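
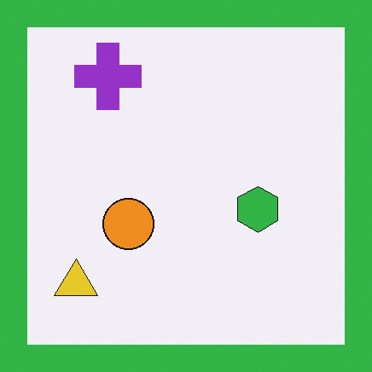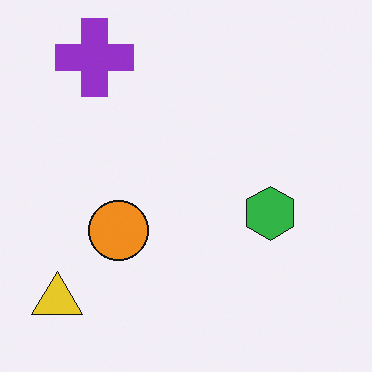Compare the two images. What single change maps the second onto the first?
The transformation is: framed with a green border.

A solid green frame runs around the edge of the first image, with the content slightly shrunk inside it.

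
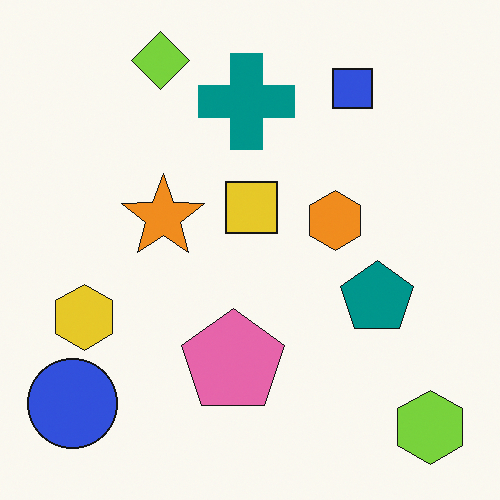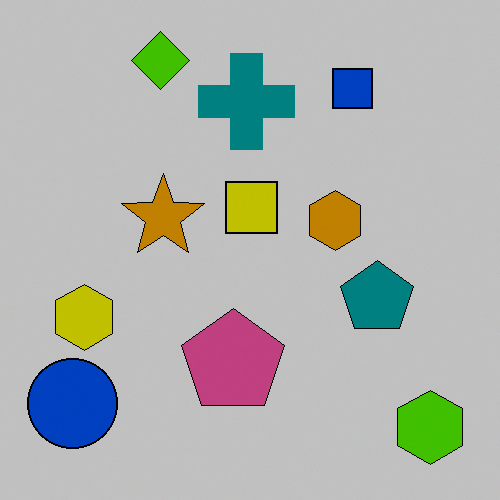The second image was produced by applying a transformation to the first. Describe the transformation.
It was heavily posterized to just a handful of flat colors.

Each flat color has snapped to a coarser quantized level — most visibly, the near-white background has dropped to a flat grey.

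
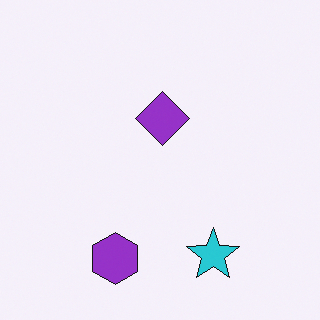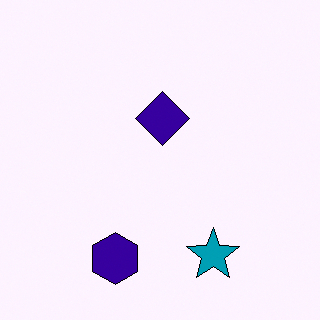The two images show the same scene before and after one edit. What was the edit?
The transformation is: boosted in contrast.

Tones are pushed away from mid-grey across the whole image — a global contrast change.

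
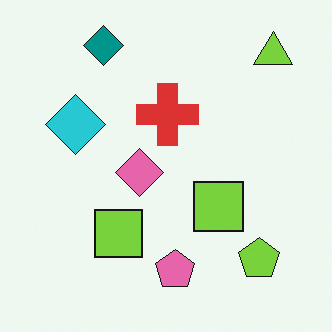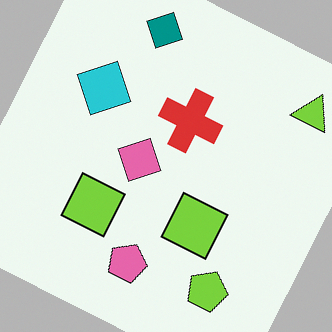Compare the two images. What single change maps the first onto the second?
It was rotated clockwise by a clearly visible amount.

Every shape is tilted by the same angle and the image corners show triangular fill wedges — a whole-image rotation by a non-right angle.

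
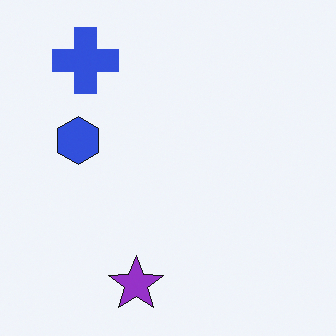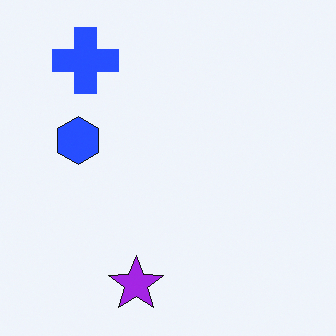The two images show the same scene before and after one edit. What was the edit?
This is the original image slightly oversaturated.

All colors are more vivid — a global saturation change.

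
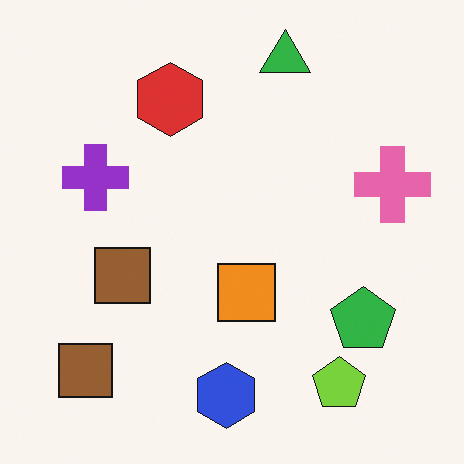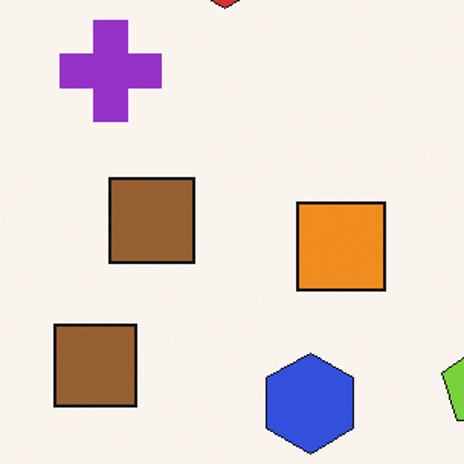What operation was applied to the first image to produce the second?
It was cropped to a modestly smaller region and rescaled.

The visible shapes are larger and the field of view is narrower; shapes near the original edges may be partly or wholly outside the frame — a crop-and-rescale.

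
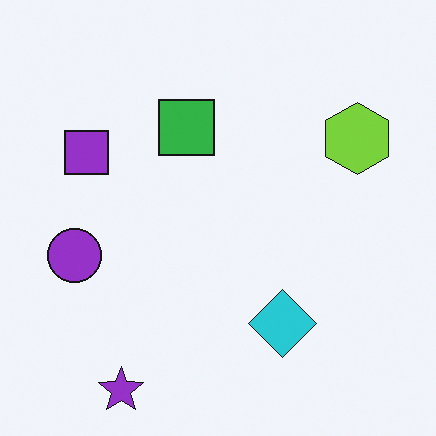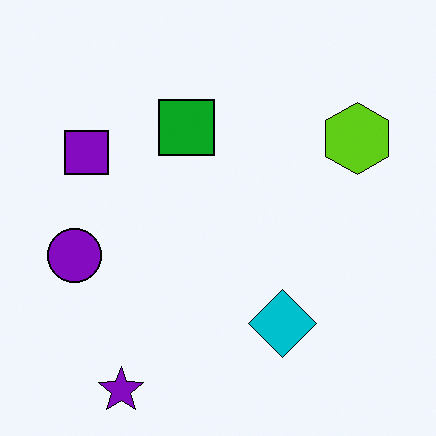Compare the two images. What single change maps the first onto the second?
The image was given slightly increased contrast.

Tones are pushed away from mid-grey across the whole image — a global contrast change.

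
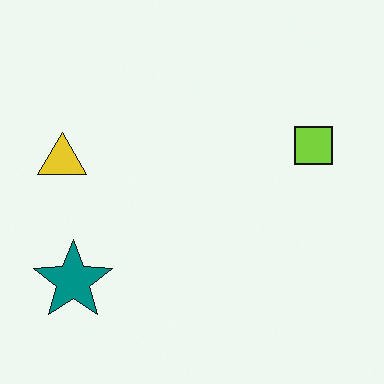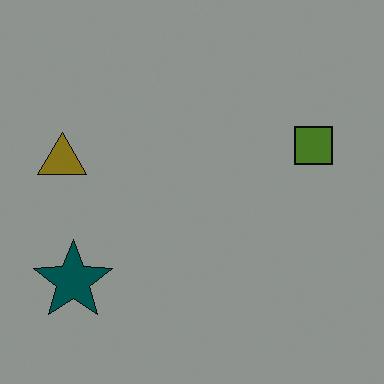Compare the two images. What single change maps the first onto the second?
The transformation is: noticeably darkened.

Every pixel — background and shapes alike — is uniformly darkened.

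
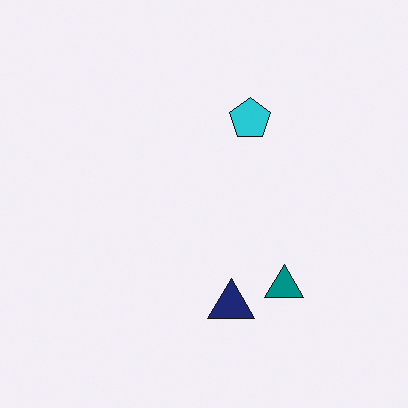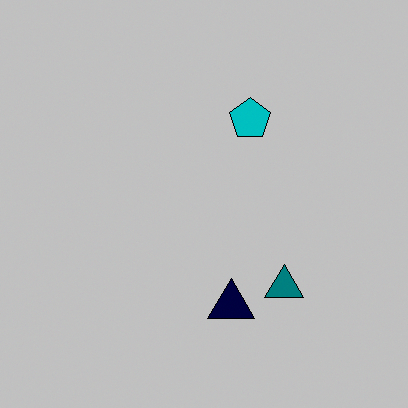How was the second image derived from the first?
This is the original image aggressively posterized.

Each flat color has snapped to a coarser quantized level — most visibly, the near-white background has dropped to a flat grey.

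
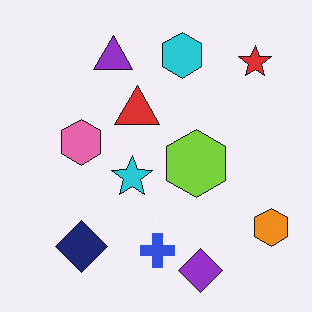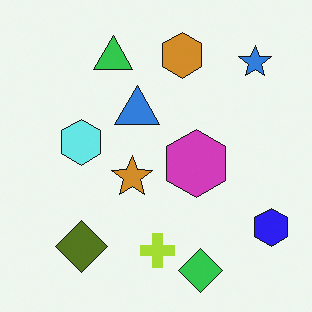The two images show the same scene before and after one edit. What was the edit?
The second image is the first hue-shifted through roughly half the color wheel.

Every shape's color has rotated by the same amount around the hue wheel — a uniform hue shift.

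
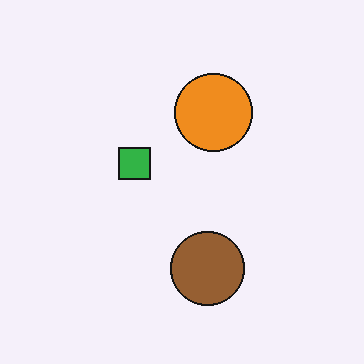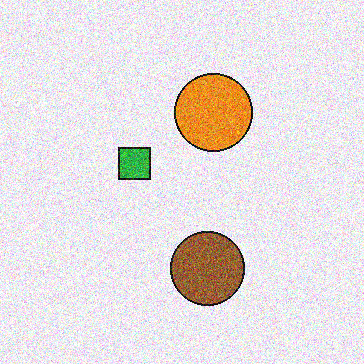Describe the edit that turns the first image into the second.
This is the original image degraded with a thick layer of grain.

Random speckle covers the whole image, including the flat background.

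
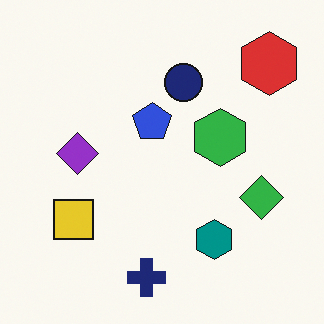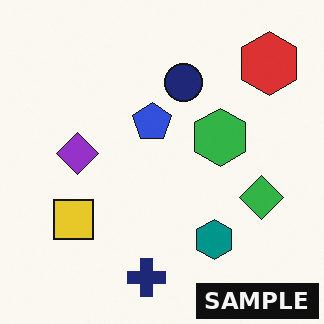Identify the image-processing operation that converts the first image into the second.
It was watermarked with the text "SAMPLE" in the lower-right corner.

A dark label reading "SAMPLE" appears in the lower-right corner.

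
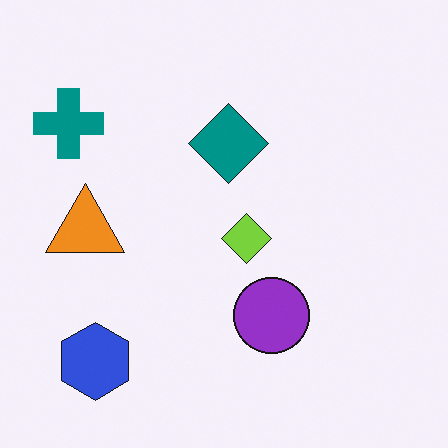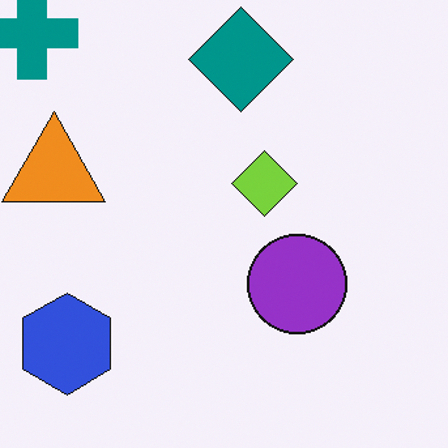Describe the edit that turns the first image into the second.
Cropped to a modestly smaller region and rescaled.

The visible shapes are larger and the field of view is narrower; shapes near the original edges may be partly or wholly outside the frame — a crop-and-rescale.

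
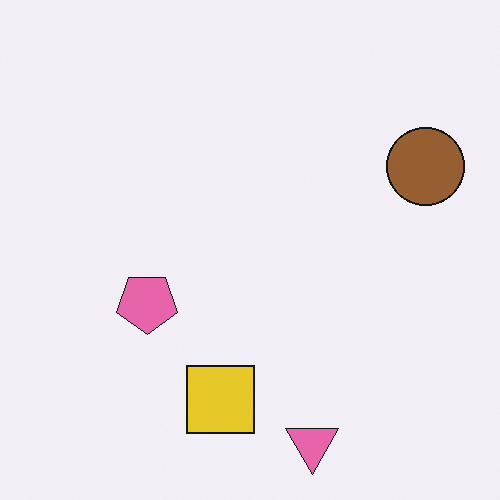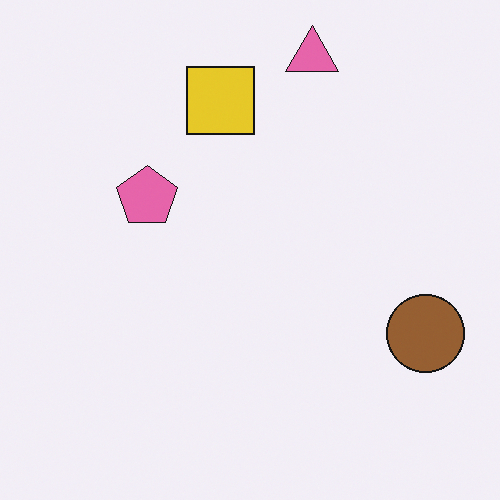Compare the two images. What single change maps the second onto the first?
The image was flipped vertically (top ↔ bottom).

The pink triangle is in the top of the second image and the bottom of the first — shapes on opposite sides of the horizontal midline have swapped in a mirror flip.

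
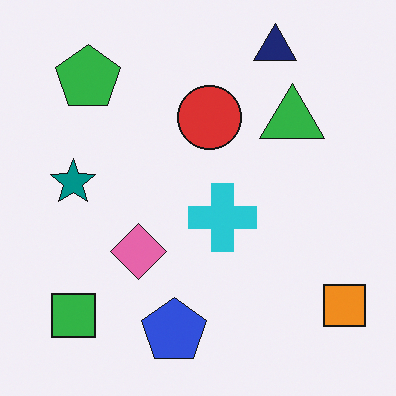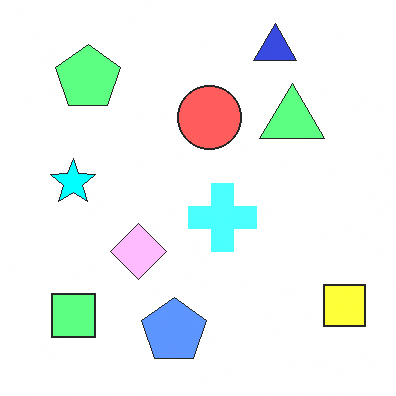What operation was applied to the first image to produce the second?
This is the original image brightened a lot.

Every pixel — background and shapes alike — is uniformly brightened.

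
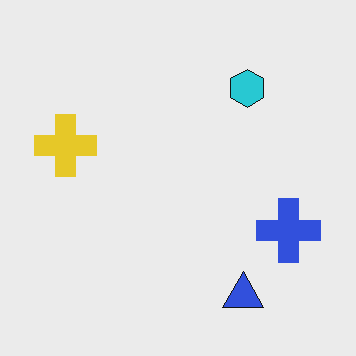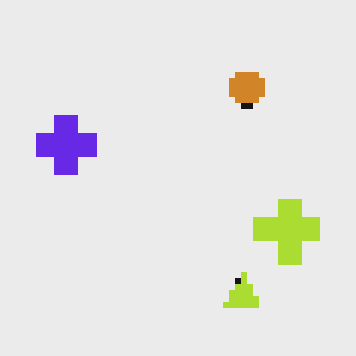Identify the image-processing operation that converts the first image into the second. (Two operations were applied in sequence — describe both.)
The transformation is: hue-shifted by a large amount, then moderately pixelated.

Every shape's color has rotated by the same amount around the hue wheel — a uniform hue shift. Shapes are reduced to large square blocks; fine edges and outlines are lost — a downscale-then-upscale (mosaic) effect.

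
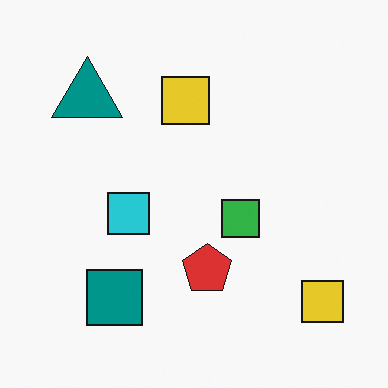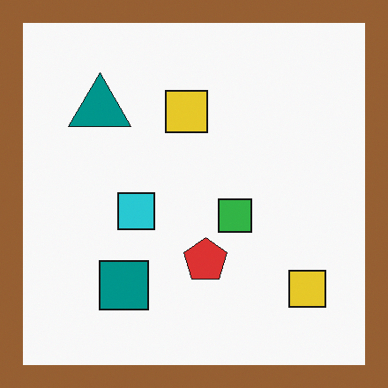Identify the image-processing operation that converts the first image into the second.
This is the original image framed with a brown border.

A solid brown frame runs around the edge of the second image, with the content slightly shrunk inside it.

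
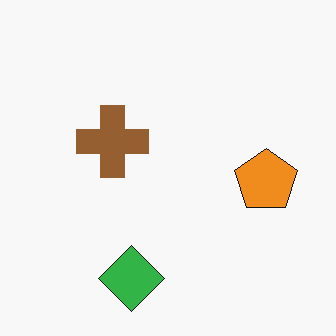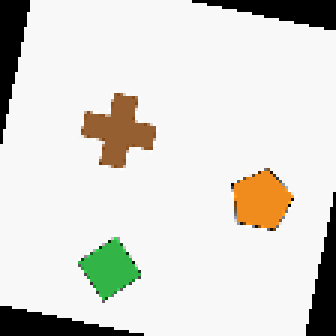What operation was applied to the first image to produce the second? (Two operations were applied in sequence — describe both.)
The transformation is: rotated clockwise by a small amount, then mildly pixelated.

Every shape is tilted by the same angle and the image corners show triangular fill wedges — a whole-image rotation by a non-right angle. Shapes are reduced to large square blocks; fine edges and outlines are lost — a downscale-then-upscale (mosaic) effect.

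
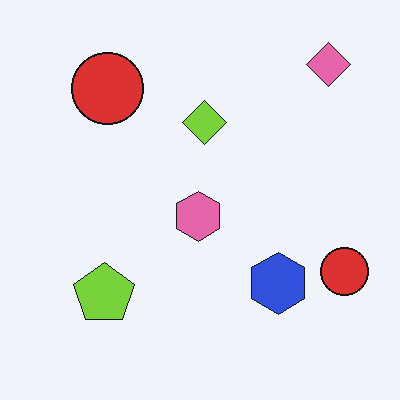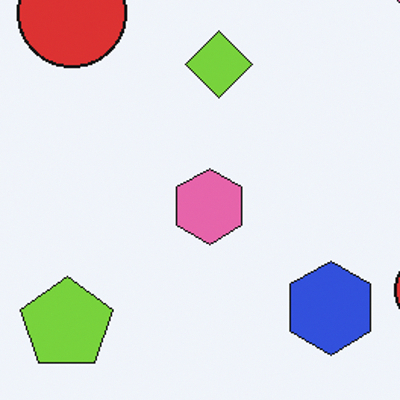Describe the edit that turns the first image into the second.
It was cropped to a modestly smaller region and rescaled.

The visible shapes are larger and the field of view is narrower; shapes near the original edges may be partly or wholly outside the frame — a crop-and-rescale.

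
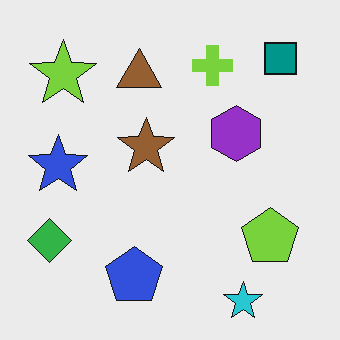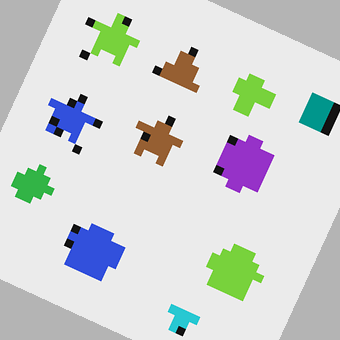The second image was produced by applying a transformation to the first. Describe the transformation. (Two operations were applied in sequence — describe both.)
The second image is the first moderately pixelated, then rotated clockwise by a moderate amount.

Shapes are reduced to large square blocks; fine edges and outlines are lost — a downscale-then-upscale (mosaic) effect. Every shape is tilted by the same angle and the image corners show triangular fill wedges — a whole-image rotation by a non-right angle.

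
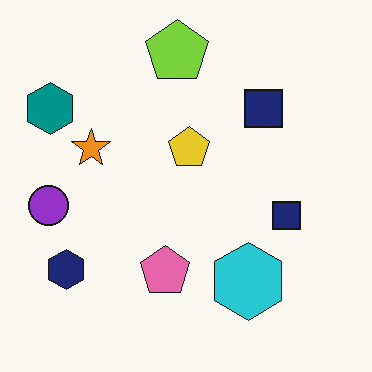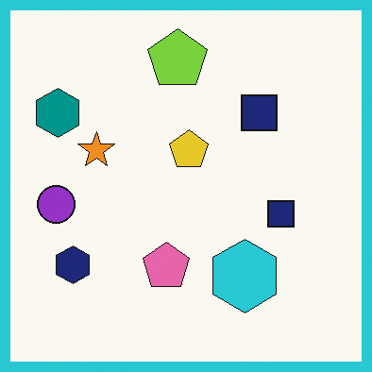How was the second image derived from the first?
This is the original image framed with a cyan border.

A solid cyan frame runs around the edge of the second image, with the content slightly shrunk inside it.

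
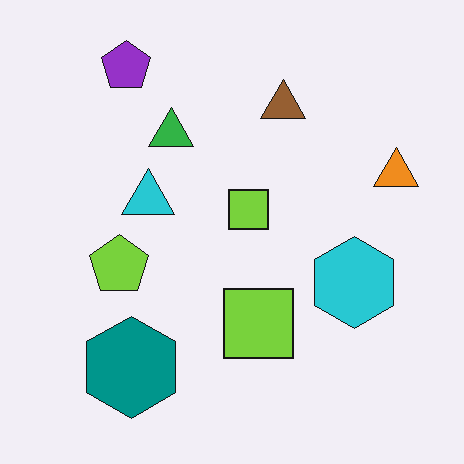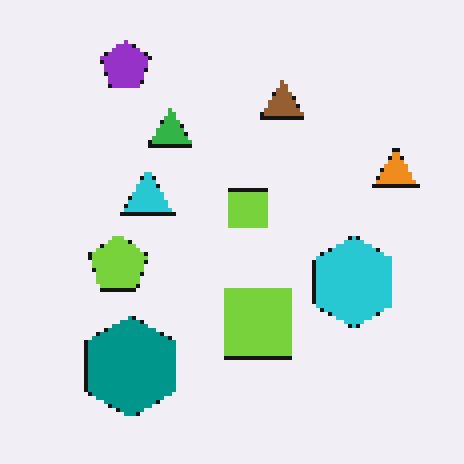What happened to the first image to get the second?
The transformation is: mildly pixelated.

Shapes are reduced to large square blocks; fine edges and outlines are lost — a downscale-then-upscale (mosaic) effect.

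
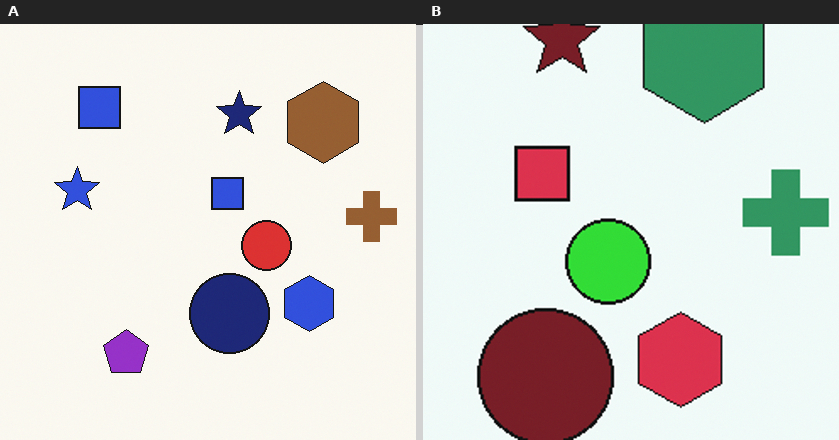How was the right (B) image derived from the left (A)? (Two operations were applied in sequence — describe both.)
Cropped tightly and scaled back up, then hue-shifted by a moderate amount.

The visible shapes are larger and the field of view is narrower; shapes near the original edges may be partly or wholly outside the frame — a crop-and-rescale. Every shape's color has rotated by the same amount around the hue wheel — a uniform hue shift.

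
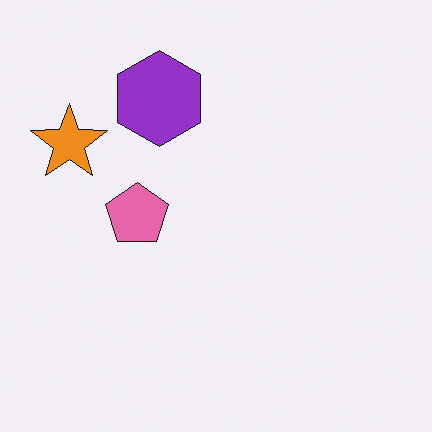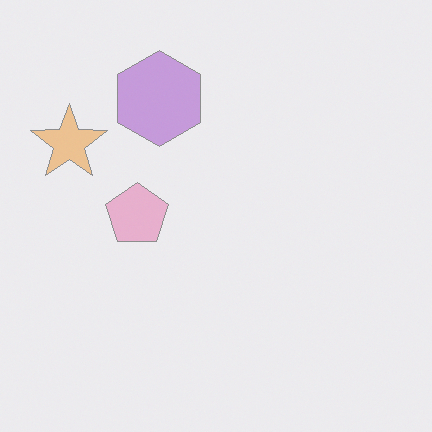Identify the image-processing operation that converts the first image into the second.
The image was given much lower contrast.

Tones are pushed toward mid-grey across the whole image — a global contrast change.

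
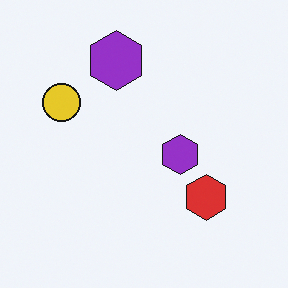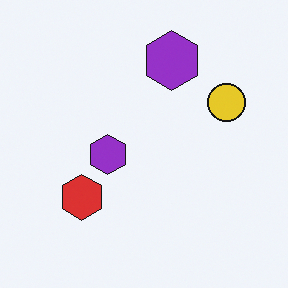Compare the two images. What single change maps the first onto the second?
The transformation is: flipped horizontally (left ↔ right).

The yellow circle is in the left of the first image and the right of the second — shapes on opposite sides of the vertical midline have swapped in a mirror flip.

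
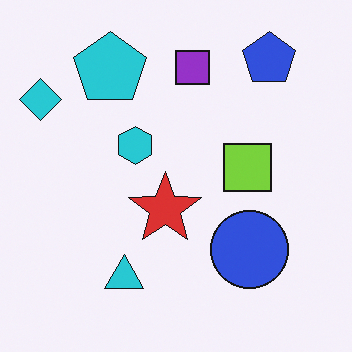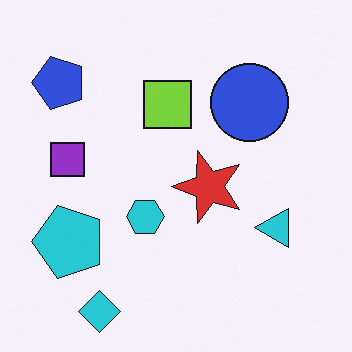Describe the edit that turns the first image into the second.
It was rotated 90° counter-clockwise.

The cyan diamond sits in the top-left of the first image and the bottom-left of the second — consistent with a whole-image 90° counter-clockwise rotation.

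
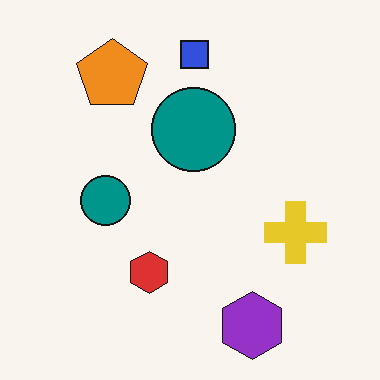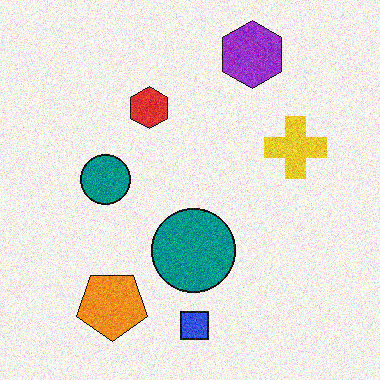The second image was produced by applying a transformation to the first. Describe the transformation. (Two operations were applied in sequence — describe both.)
It was flipped vertically (top ↔ bottom), then degraded with visible gaussian noise.

The blue square is in the top of the first image and the bottom of the second — shapes on opposite sides of the horizontal midline have swapped in a mirror flip. Random speckle covers the whole image, including the flat background.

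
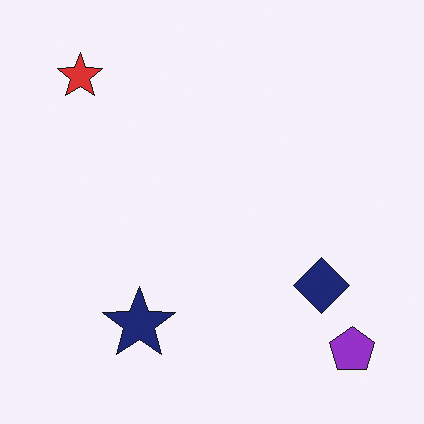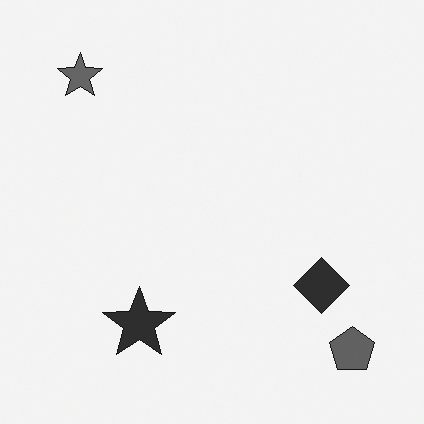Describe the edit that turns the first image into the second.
This is the original image converted to grayscale.

All color is removed — every shape is now a shade of grey.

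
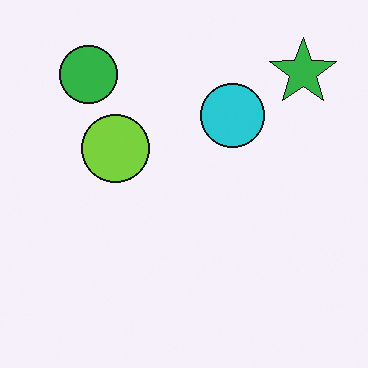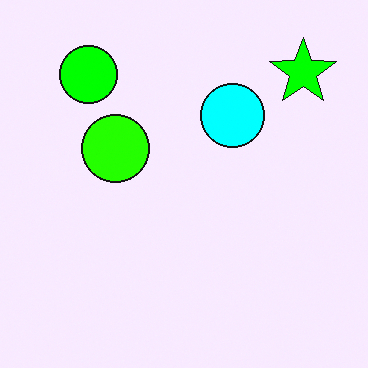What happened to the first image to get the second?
The second image is the first heavily oversaturated.

All colors are more vivid — a global saturation change.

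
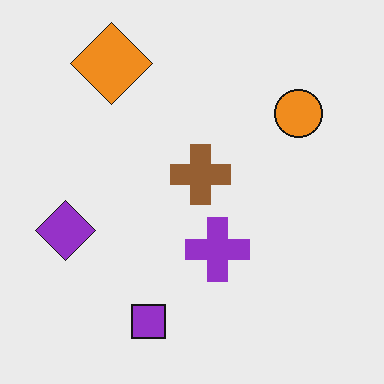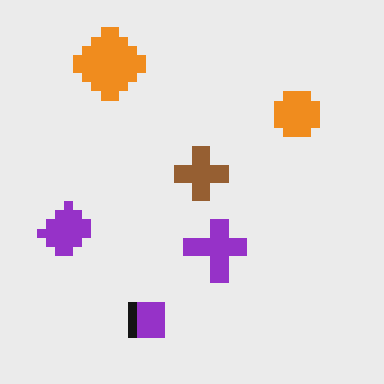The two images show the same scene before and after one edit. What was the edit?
The second image is the first coarsely pixelated.

Shapes are reduced to large square blocks; fine edges and outlines are lost — a downscale-then-upscale (mosaic) effect.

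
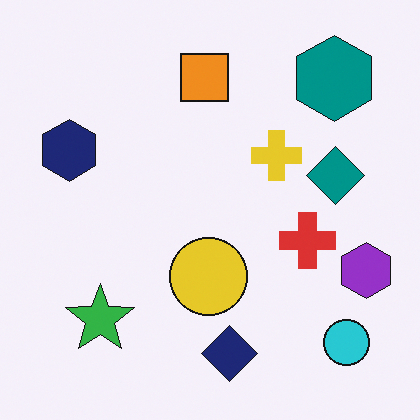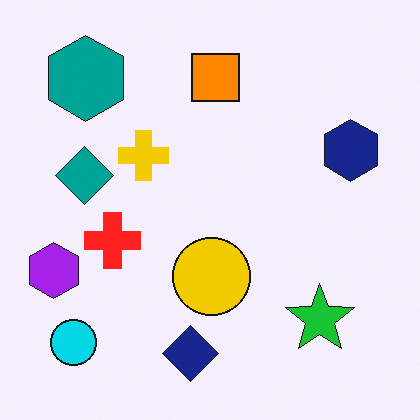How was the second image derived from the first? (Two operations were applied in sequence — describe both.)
This is the original image slightly oversaturated, then flipped horizontally (left ↔ right).

All colors are more vivid — a global saturation change. The purple hexagon is in the right of the first image and the left of the second — shapes on opposite sides of the vertical midline have swapped in a mirror flip.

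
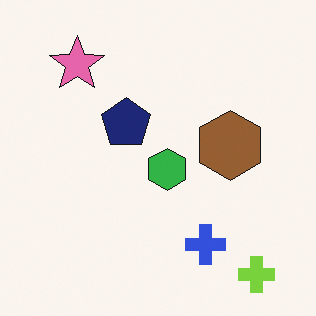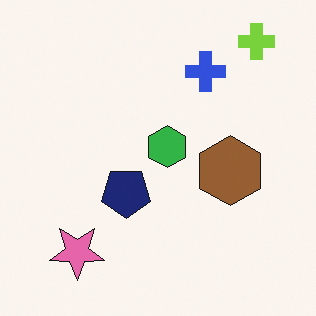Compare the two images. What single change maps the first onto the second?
The image was flipped vertically (top ↔ bottom).

The lime cross is in the bottom-right of the first image and the top-right of the second — shapes on opposite sides of the horizontal midline have swapped in a mirror flip.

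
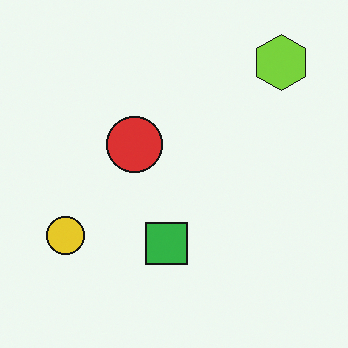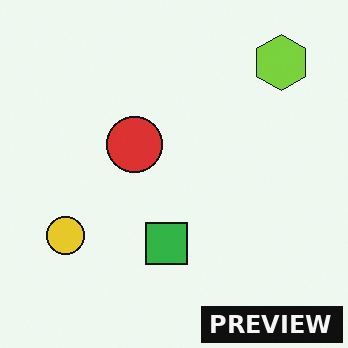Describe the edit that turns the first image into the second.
The transformation is: watermarked with the text "PREVIEW" in the lower-right corner.

A dark label reading "PREVIEW" appears in the lower-right corner.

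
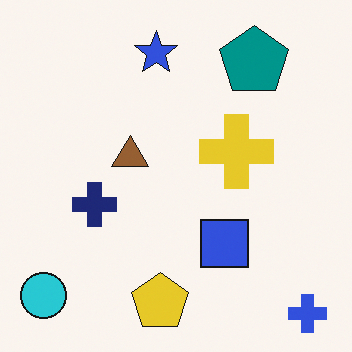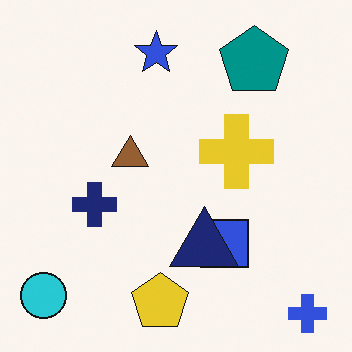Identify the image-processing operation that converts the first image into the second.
The image was overlaid with an additional navy triangle.

A navy triangle appears in the second image that is absent from the first.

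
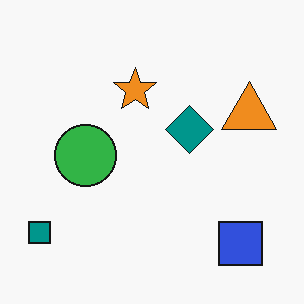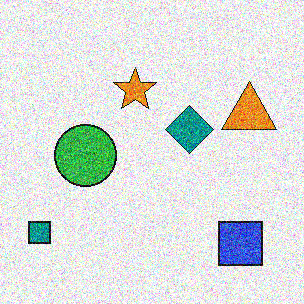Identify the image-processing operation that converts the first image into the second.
This is the original image degraded with strong gaussian noise.

Random speckle covers the whole image, including the flat background.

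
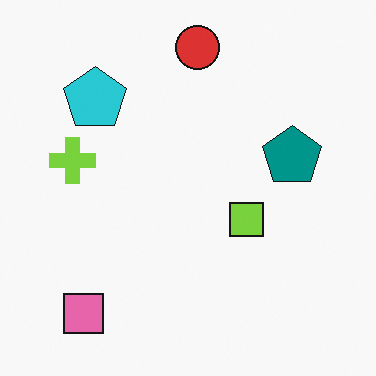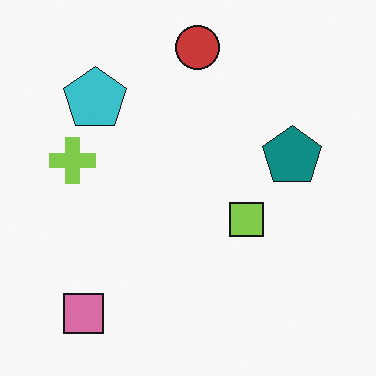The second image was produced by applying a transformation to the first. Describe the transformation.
The image was slightly desaturated.

All colors are more muted and greyish — a global saturation change.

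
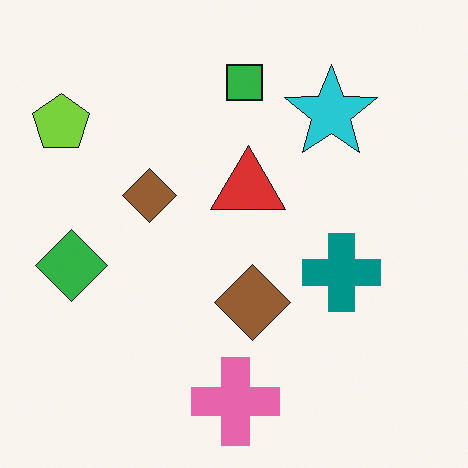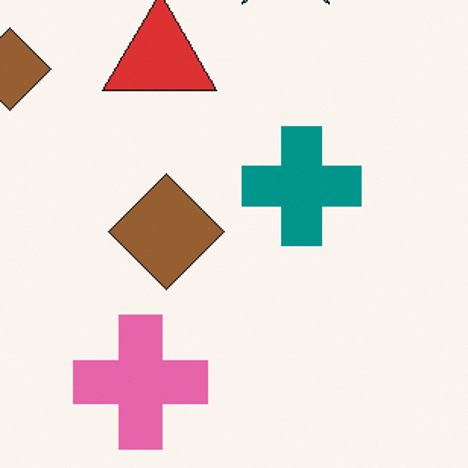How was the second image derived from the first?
It was cropped slightly and scaled back up.

The visible shapes are larger and the field of view is narrower; shapes near the original edges may be partly or wholly outside the frame — a crop-and-rescale.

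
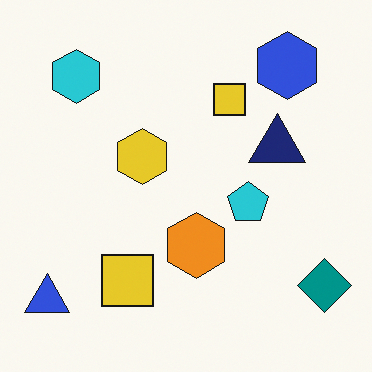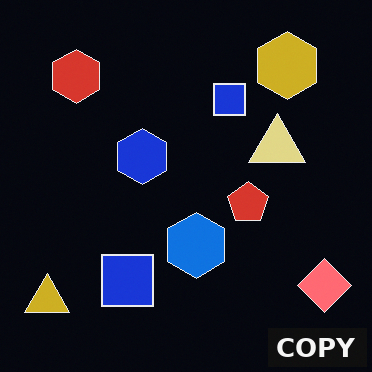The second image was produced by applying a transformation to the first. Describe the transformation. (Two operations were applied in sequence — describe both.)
Color-inverted (negative), then watermarked with the text "COPY" in the lower-right corner.

The light background has become dark and every shape's color is its complement — a photographic negative. A dark label reading "COPY" appears in the lower-right corner.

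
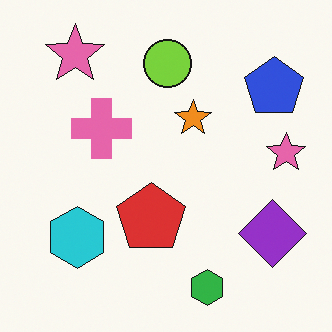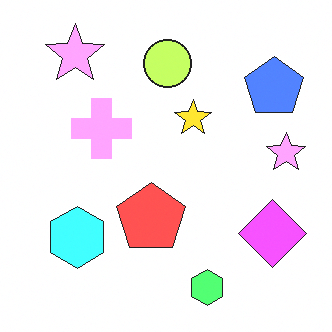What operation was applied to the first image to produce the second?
This is the original image substantially brightened.

Every pixel — background and shapes alike — is uniformly brightened.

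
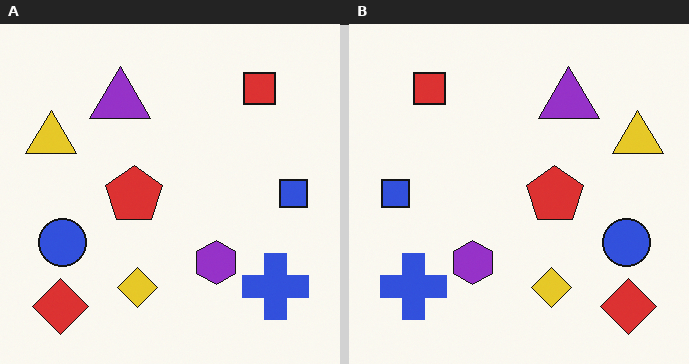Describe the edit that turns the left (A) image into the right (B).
The transformation is: flipped horizontally (left ↔ right).

The blue square is in the right of the left (A) image and the left of the right (B) — shapes on opposite sides of the vertical midline have swapped in a mirror flip.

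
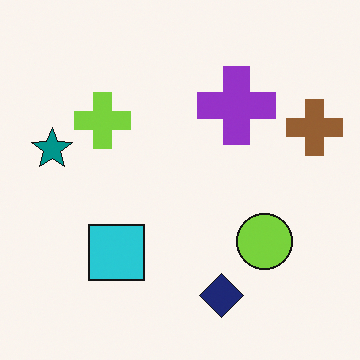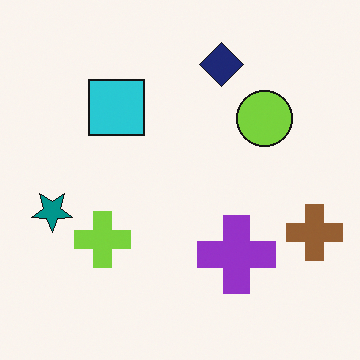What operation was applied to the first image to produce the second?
The transformation is: flipped vertically (top ↔ bottom).

The navy diamond is in the bottom of the first image and the top of the second — shapes on opposite sides of the horizontal midline have swapped in a mirror flip.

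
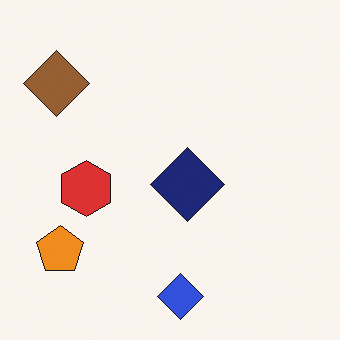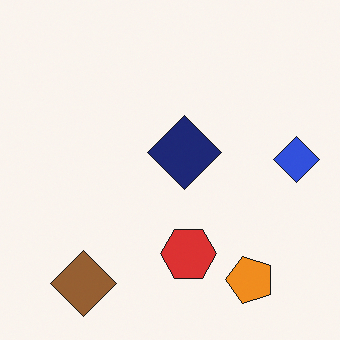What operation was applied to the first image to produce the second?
It was rotated 90° counter-clockwise.

The brown diamond sits in the top-left of the first image and the bottom-left of the second — consistent with a whole-image 90° counter-clockwise rotation.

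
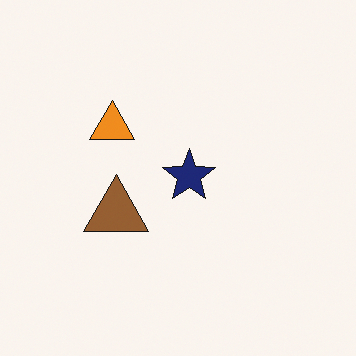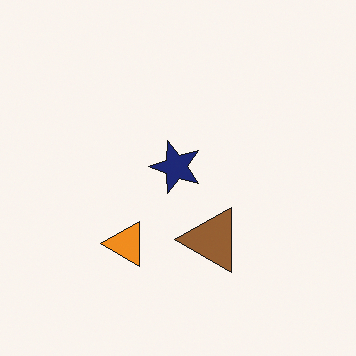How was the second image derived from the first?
The image was rotated 90° counter-clockwise.

The orange triangle sits in the left of the first image and the bottom of the second — consistent with a whole-image 90° counter-clockwise rotation.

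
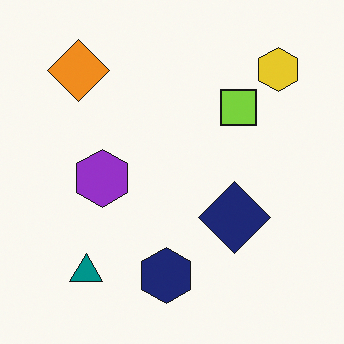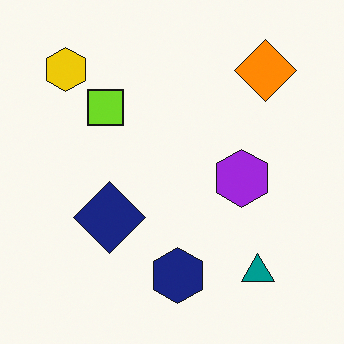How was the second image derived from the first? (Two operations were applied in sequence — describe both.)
Slightly oversaturated, then flipped horizontally (left ↔ right).

All colors are more vivid — a global saturation change. The yellow hexagon is in the top-right of the first image and the top-left of the second — shapes on opposite sides of the vertical midline have swapped in a mirror flip.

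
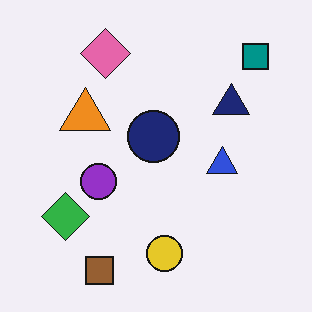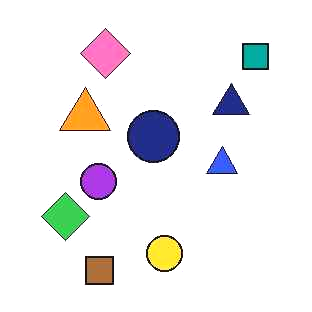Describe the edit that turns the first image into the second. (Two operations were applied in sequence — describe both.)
The second image is the first JPEG-compressed with visible artifacts, then brightened a little.

Blocky 8×8 compression artifacts appear around shape edges and the flat background shows ringing — characteristic JPEG degradation. Every pixel — background and shapes alike — is uniformly brightened.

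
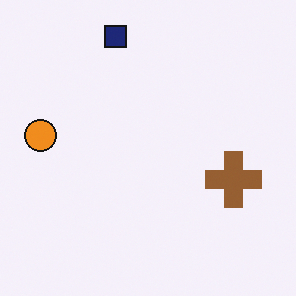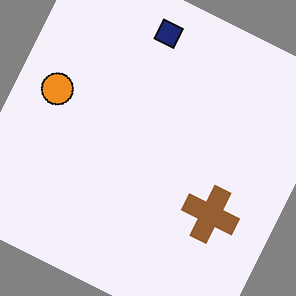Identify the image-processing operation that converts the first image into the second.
The image was rotated clockwise by a clearly visible amount.

Every shape is tilted by the same angle and the image corners show triangular fill wedges — a whole-image rotation by a non-right angle.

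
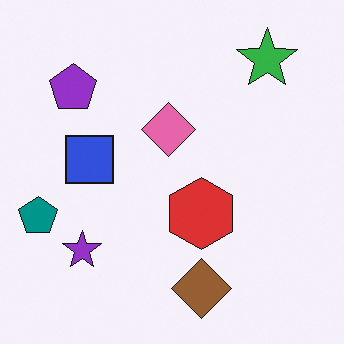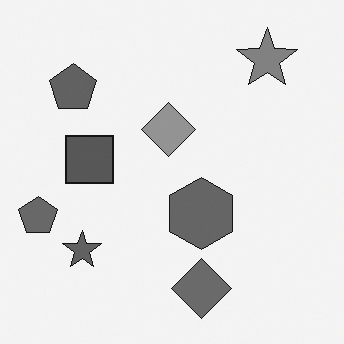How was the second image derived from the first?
This is the original image converted to grayscale.

All color is removed — every shape is now a shade of grey.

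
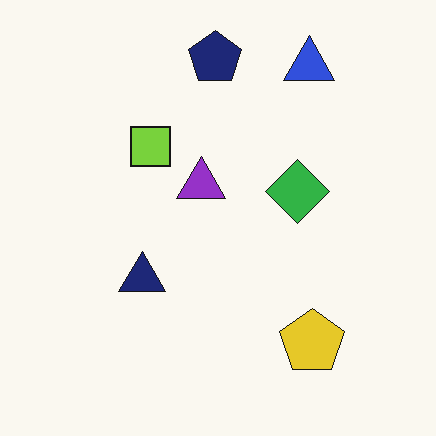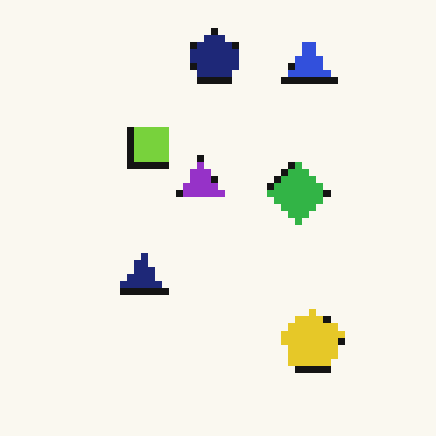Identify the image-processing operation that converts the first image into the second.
It was pixelated into visible square blocks.

Shapes are reduced to large square blocks; fine edges and outlines are lost — a downscale-then-upscale (mosaic) effect.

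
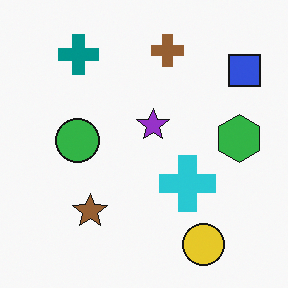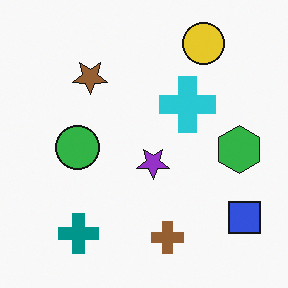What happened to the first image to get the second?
This is the original image flipped vertically (top ↔ bottom).

The yellow circle is in the bottom-right of the first image and the top-right of the second — shapes on opposite sides of the horizontal midline have swapped in a mirror flip.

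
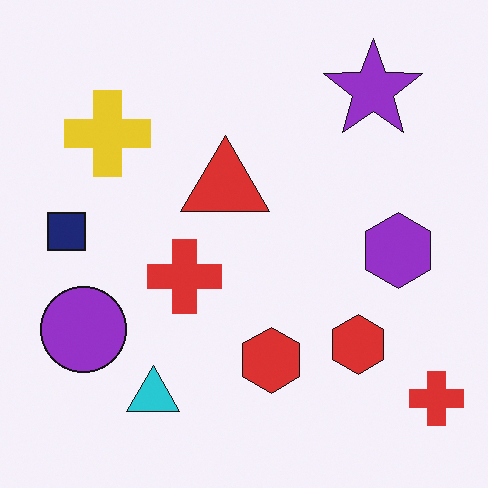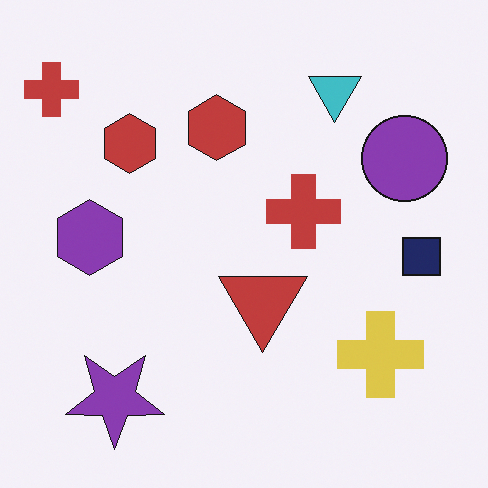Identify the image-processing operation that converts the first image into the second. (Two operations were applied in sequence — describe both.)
This is the original image slightly desaturated, then rotated 180°.

All colors are more muted and greyish — a global saturation change. The purple star sits in the top-right of the first image and the bottom-left of the second — consistent with a whole-image 180° rotation.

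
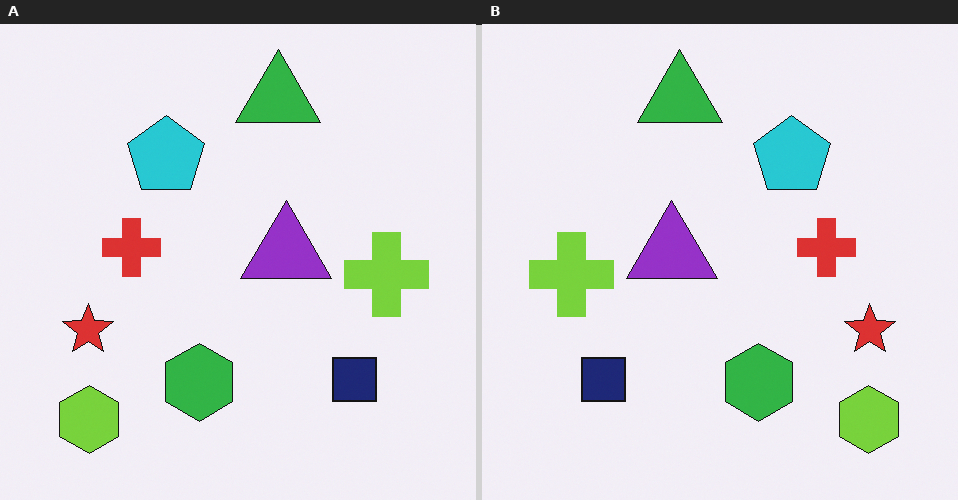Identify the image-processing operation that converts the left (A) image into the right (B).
This is the original image flipped horizontally (left ↔ right).

The red star is in the left of the left (A) image and the right of the right (B) — shapes on opposite sides of the vertical midline have swapped in a mirror flip.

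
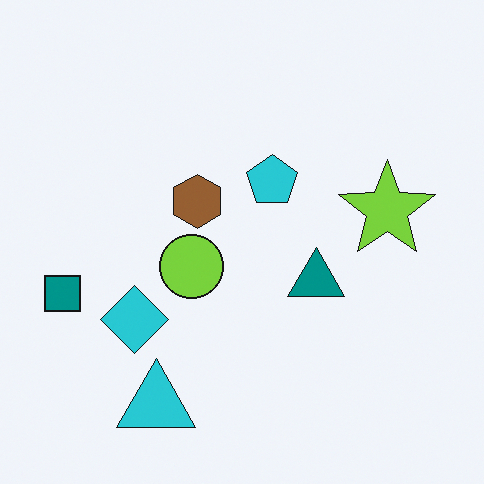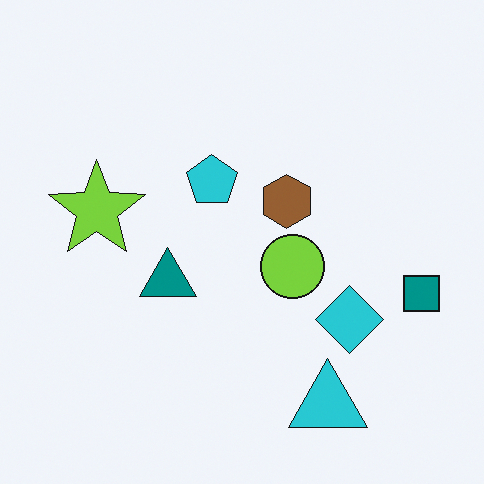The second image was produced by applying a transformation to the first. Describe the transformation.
Flipped horizontally (left ↔ right).

The teal square is in the left of the first image and the right of the second — shapes on opposite sides of the vertical midline have swapped in a mirror flip.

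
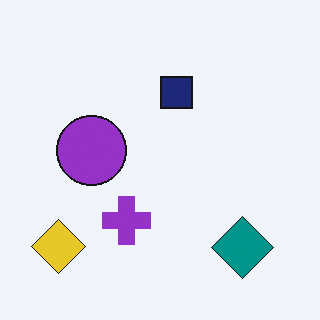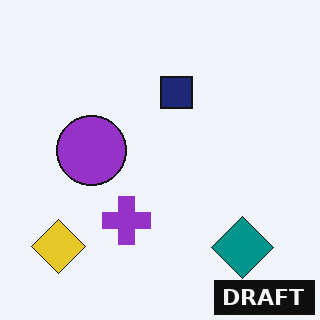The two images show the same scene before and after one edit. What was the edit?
This is the original image watermarked with the text "DRAFT" in the lower-right corner.

A dark label reading "DRAFT" appears in the lower-right corner.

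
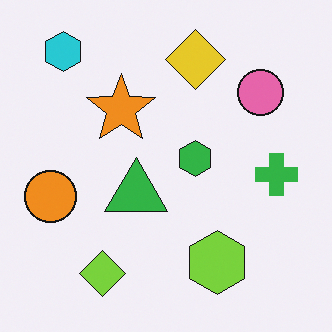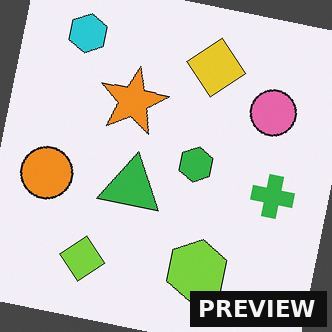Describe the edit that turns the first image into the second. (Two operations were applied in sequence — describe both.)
This is the original image rotated clockwise by a small amount, then watermarked with the text "PREVIEW" in the lower-right corner.

Every shape is tilted by the same angle and the image corners show triangular fill wedges — a whole-image rotation by a non-right angle. A dark label reading "PREVIEW" appears in the lower-right corner.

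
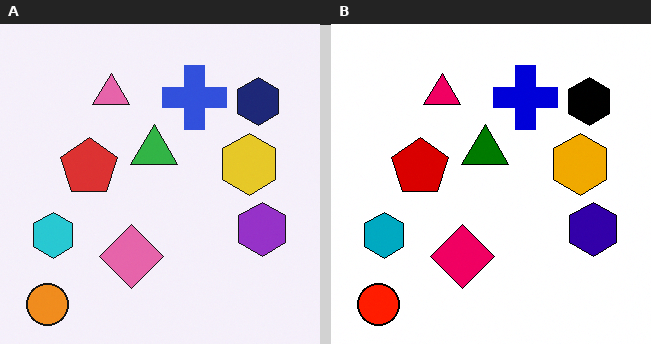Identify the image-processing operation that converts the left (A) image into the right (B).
The image was boosted in contrast.

Tones are pushed away from mid-grey across the whole image — a global contrast change.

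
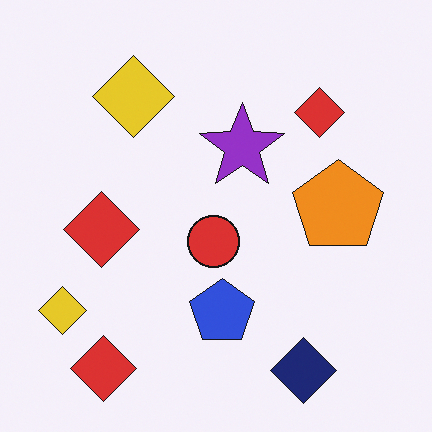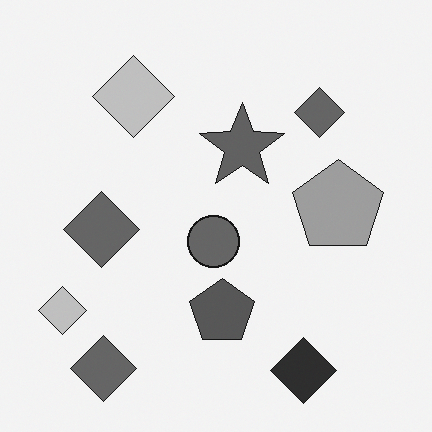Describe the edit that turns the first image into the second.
The transformation is: converted to grayscale.

All color is removed — every shape is now a shade of grey.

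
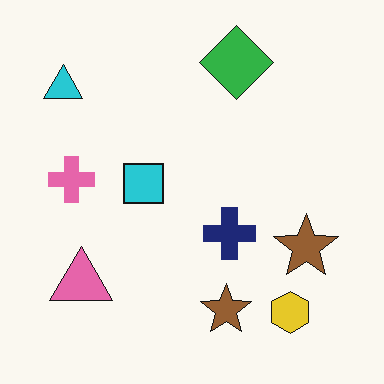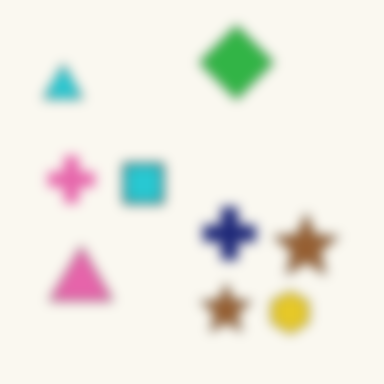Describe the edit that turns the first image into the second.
Heavily blurred.

Shape edges and outlines are uniformly softened across the whole image.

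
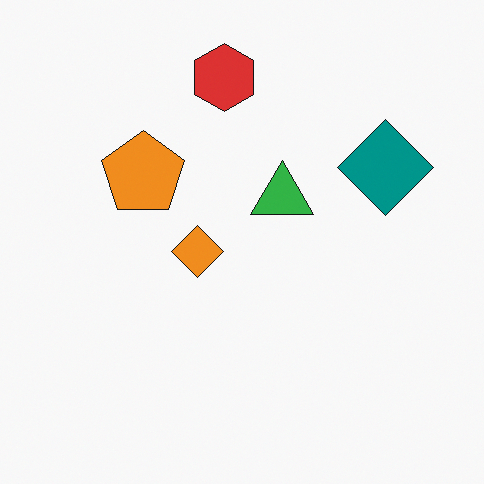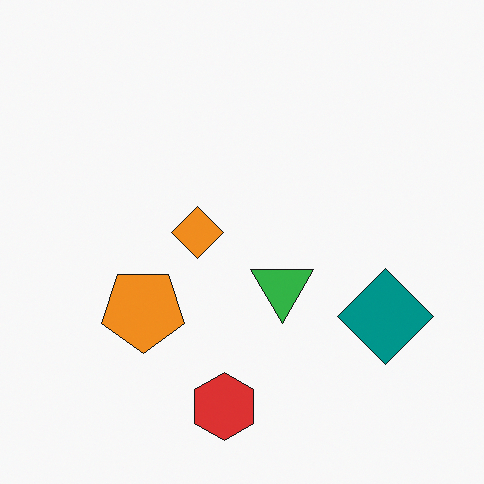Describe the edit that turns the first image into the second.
The second image is the first flipped vertically (top ↔ bottom).

The red hexagon is in the top of the first image and the bottom of the second — shapes on opposite sides of the horizontal midline have swapped in a mirror flip.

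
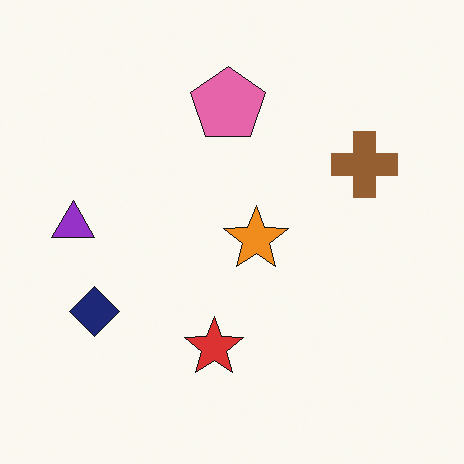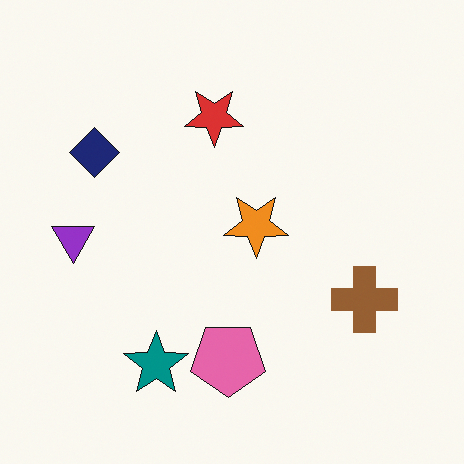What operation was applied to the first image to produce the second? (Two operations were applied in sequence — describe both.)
It was flipped vertically (top ↔ bottom), then overlaid with an additional teal star.

The pink pentagon is in the top of the first image and the bottom of the second — shapes on opposite sides of the horizontal midline have swapped in a mirror flip. A teal star appears in the second image that is absent from the first.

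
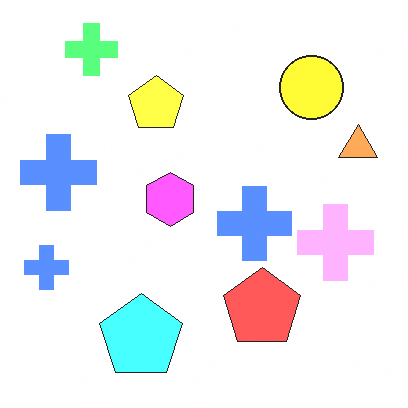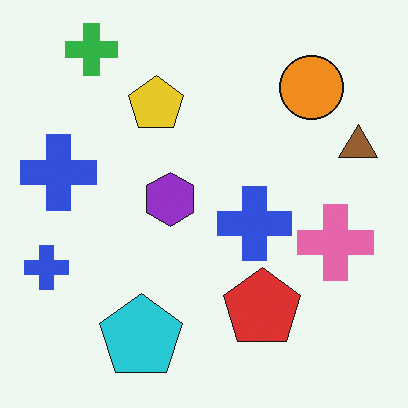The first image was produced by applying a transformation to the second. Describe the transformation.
This is the original image substantially brightened.

Every pixel — background and shapes alike — is uniformly brightened.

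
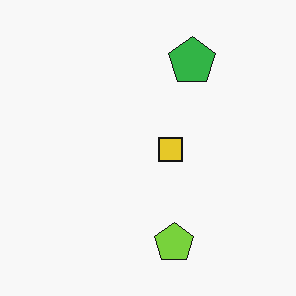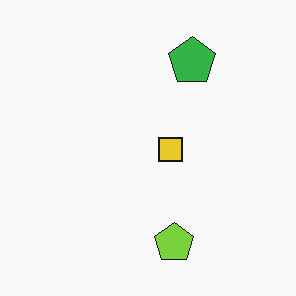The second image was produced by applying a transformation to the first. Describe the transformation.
The transformation is: given moderate JPEG compression.

Blocky 8×8 compression artifacts appear around shape edges and the flat background shows ringing — characteristic JPEG degradation.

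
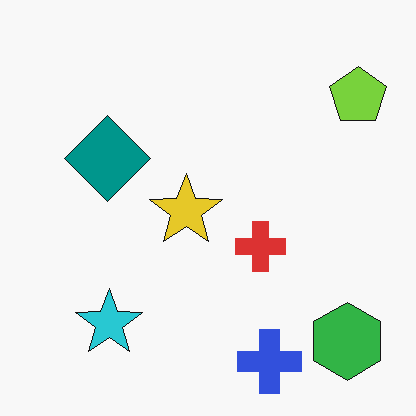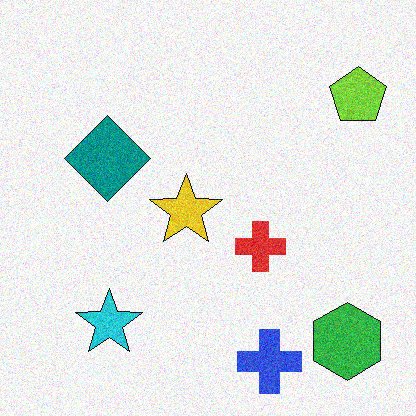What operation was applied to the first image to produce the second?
Degraded with moderate additive noise.

Random speckle covers the whole image, including the flat background.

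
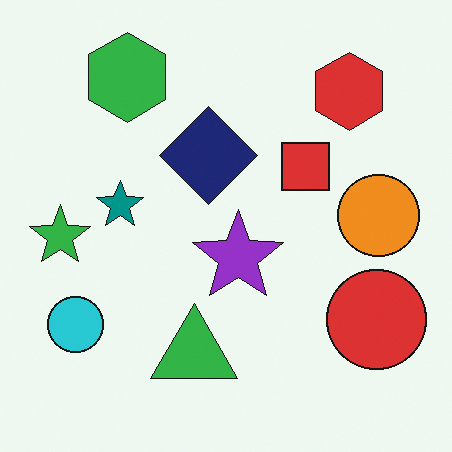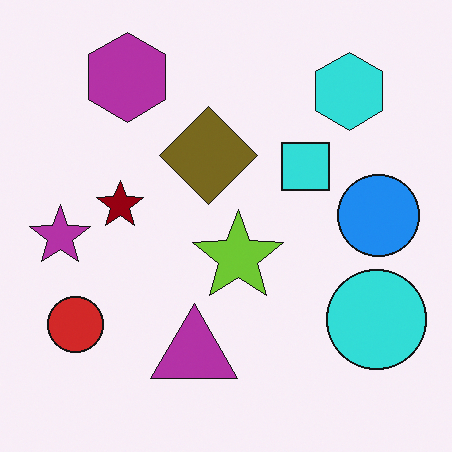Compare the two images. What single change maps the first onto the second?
The transformation is: hue-shifted by a large amount.

Every shape's color has rotated by the same amount around the hue wheel — a uniform hue shift.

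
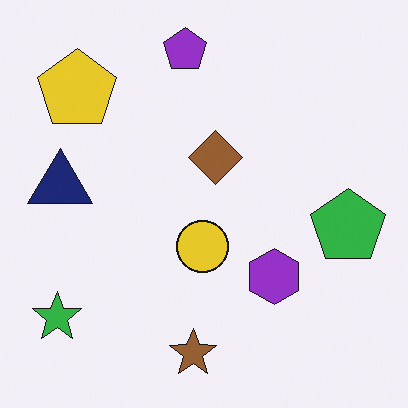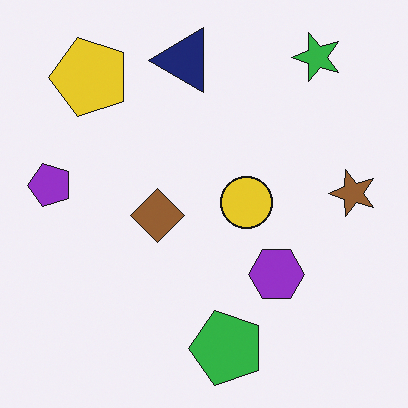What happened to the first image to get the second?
The image was transposed (reflected across the top-left ↔ bottom-right diagonal).

Shapes have swapped their row and column positions — what was in the top-right is now in the bottom-left — a diagonal reflection.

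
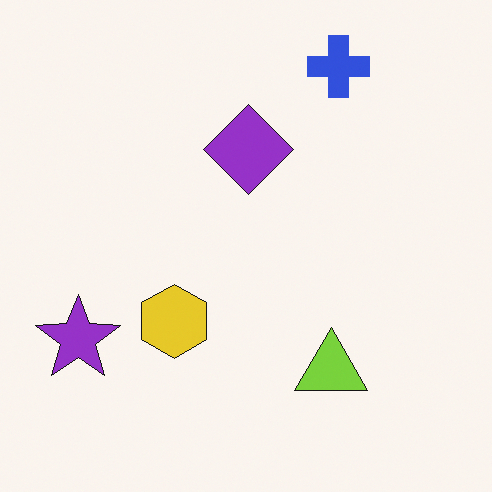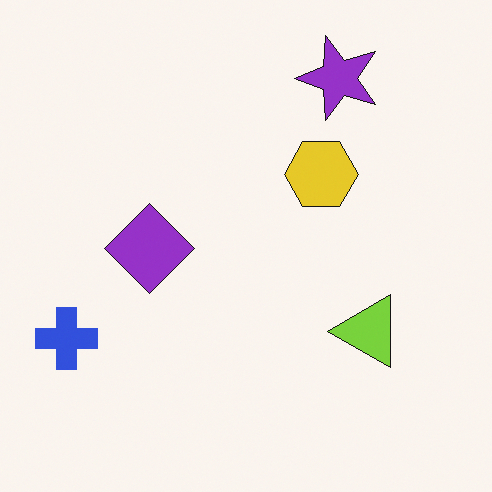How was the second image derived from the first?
This is the original image transposed (reflected across the top-left ↔ bottom-right diagonal).

Shapes have swapped their row and column positions — what was in the top-right is now in the bottom-left — a diagonal reflection.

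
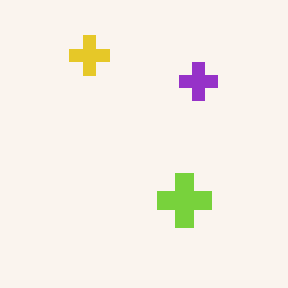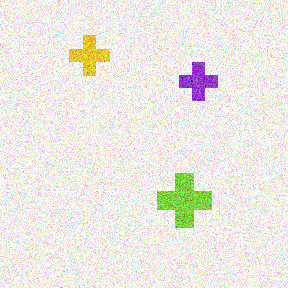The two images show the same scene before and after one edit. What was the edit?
The transformation is: degraded with moderate additive noise.

Random speckle covers the whole image, including the flat background.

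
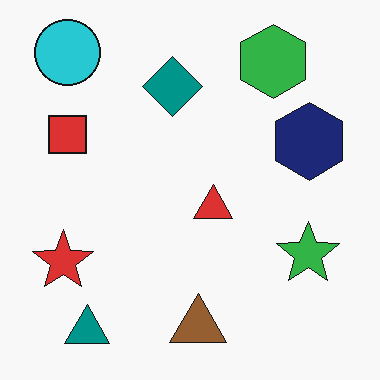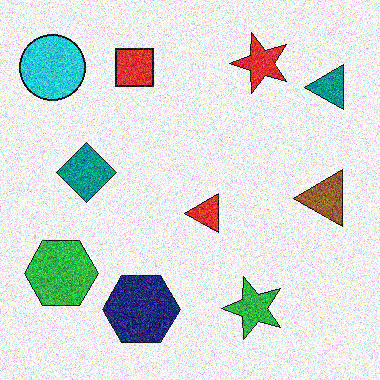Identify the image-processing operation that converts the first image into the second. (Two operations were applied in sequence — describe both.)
This is the original image transposed (reflected across the top-left ↔ bottom-right diagonal), then degraded with strong gaussian noise.

Shapes have swapped their row and column positions — what was in the top-right is now in the bottom-left — a diagonal reflection. Random speckle covers the whole image, including the flat background.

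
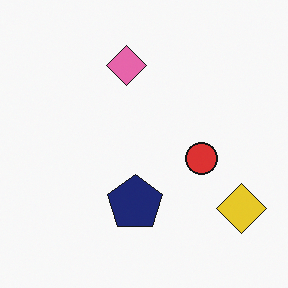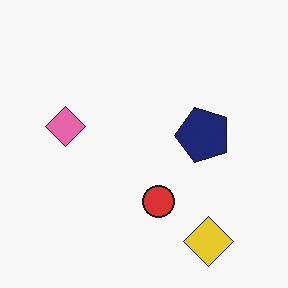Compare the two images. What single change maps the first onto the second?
The image was transposed (reflected across the top-left ↔ bottom-right diagonal).

Shapes have swapped their row and column positions — what was in the top-right is now in the bottom-left — a diagonal reflection.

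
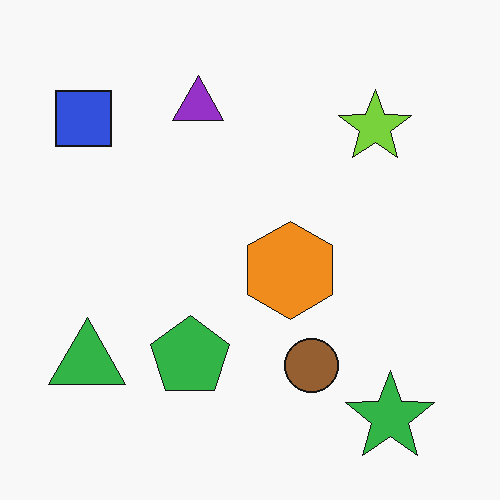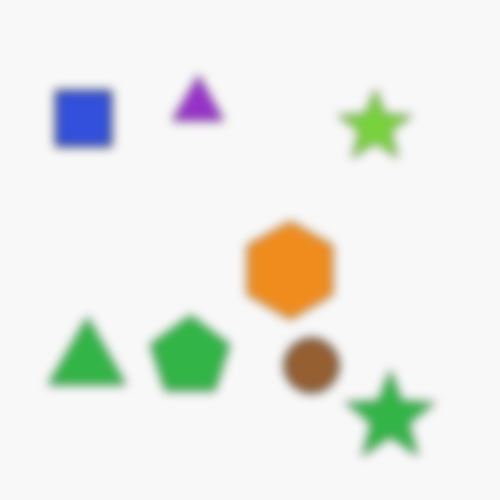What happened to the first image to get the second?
The image was strongly gaussian-blurred.

Shape edges and outlines are uniformly softened across the whole image.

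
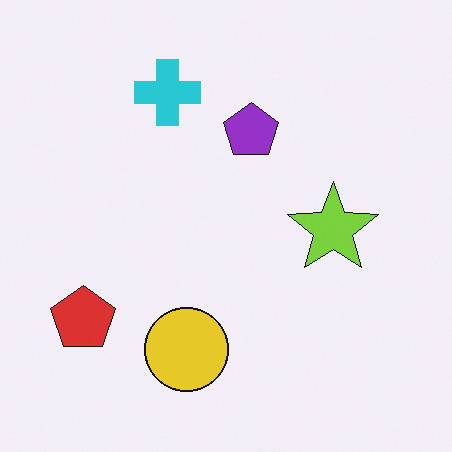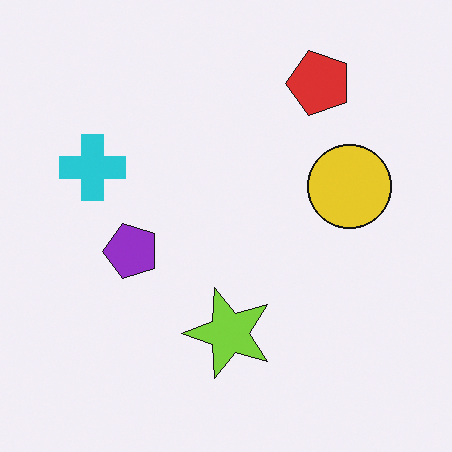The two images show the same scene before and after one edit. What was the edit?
It was transposed (reflected across the top-left ↔ bottom-right diagonal).

Shapes have swapped their row and column positions — what was in the top-right is now in the bottom-left — a diagonal reflection.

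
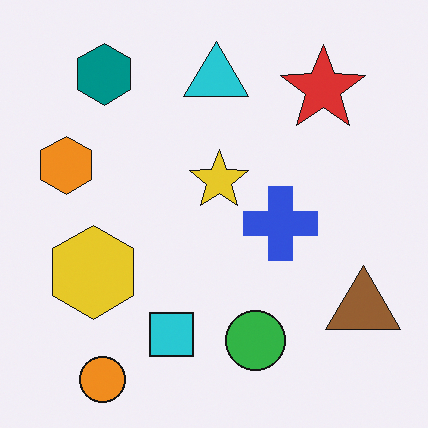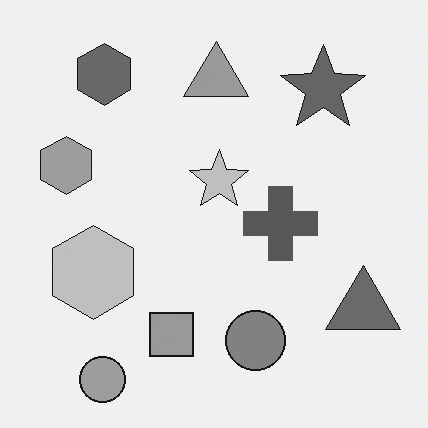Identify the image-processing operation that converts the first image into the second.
The image was converted to grayscale.

All color is removed — every shape is now a shade of grey.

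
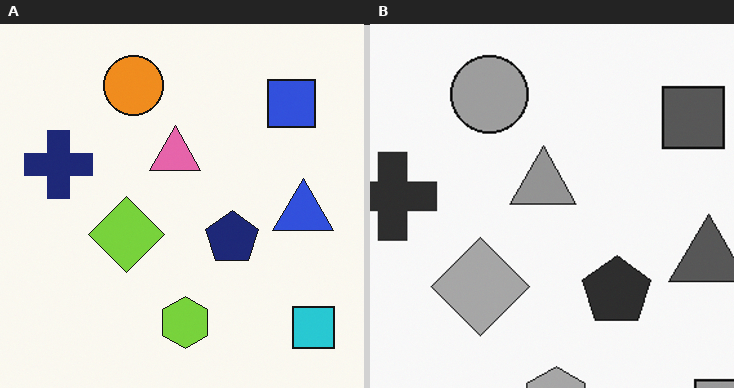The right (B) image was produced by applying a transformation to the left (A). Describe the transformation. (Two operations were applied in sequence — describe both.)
Cropped slightly and scaled back up, then converted to grayscale.

The visible shapes are larger and the field of view is narrower; shapes near the original edges may be partly or wholly outside the frame — a crop-and-rescale. All color is removed — every shape is now a shade of grey.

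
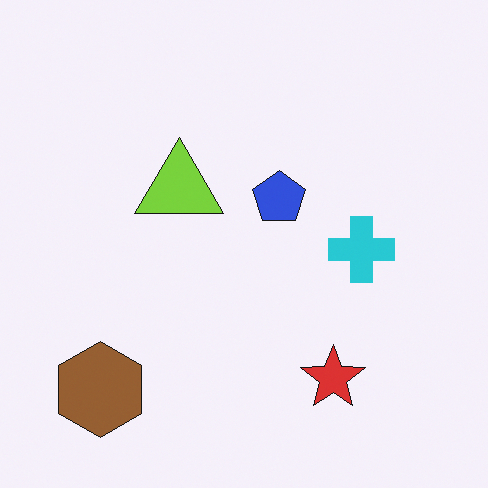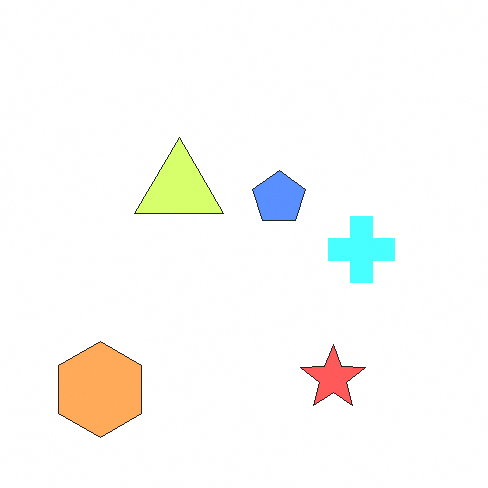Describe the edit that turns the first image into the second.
The transformation is: noticeably brightened.

Every pixel — background and shapes alike — is uniformly brightened.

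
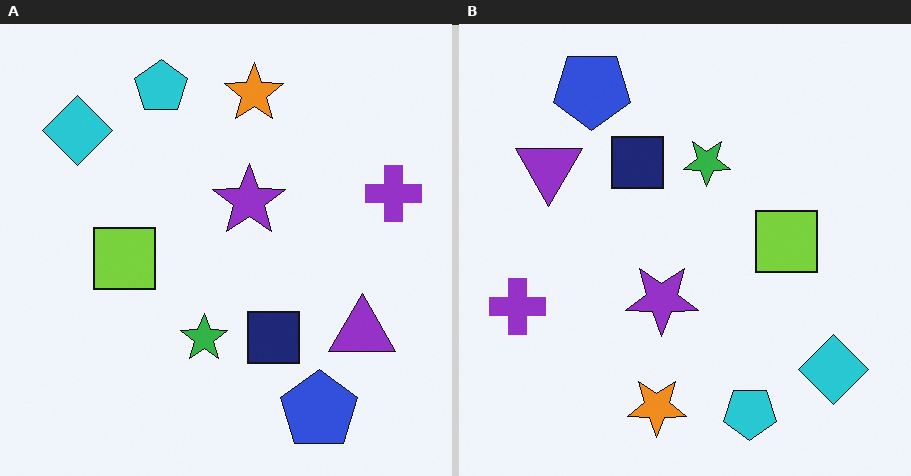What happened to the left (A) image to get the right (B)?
This is the original image rotated 180°.

The cyan diamond sits in the top-left of the left (A) image and the bottom-right of the right (B) — consistent with a whole-image 180° rotation.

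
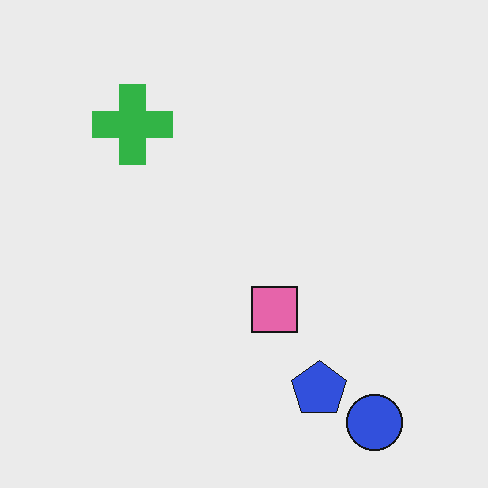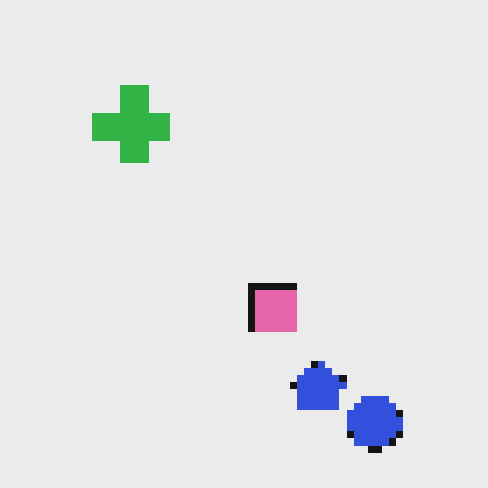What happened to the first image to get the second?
The image was pixelated into visible square blocks.

Shapes are reduced to large square blocks; fine edges and outlines are lost — a downscale-then-upscale (mosaic) effect.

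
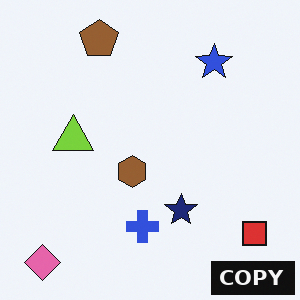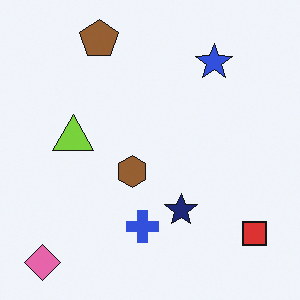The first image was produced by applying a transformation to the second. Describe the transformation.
The transformation is: watermarked with the text "COPY" in the lower-right corner.

A dark label reading "COPY" appears in the lower-right corner.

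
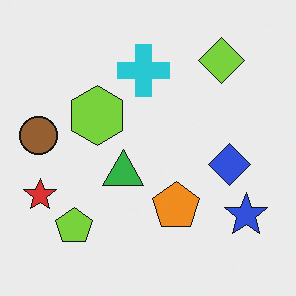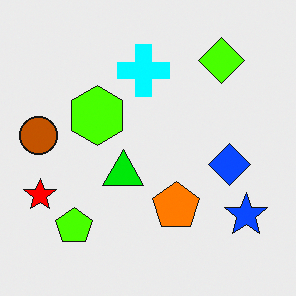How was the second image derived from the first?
The image was heavily oversaturated.

All colors are more vivid — a global saturation change.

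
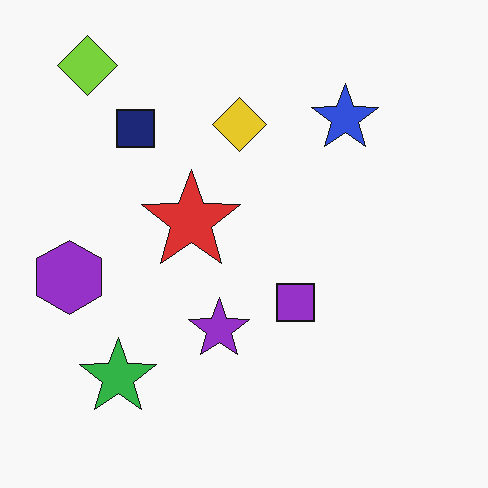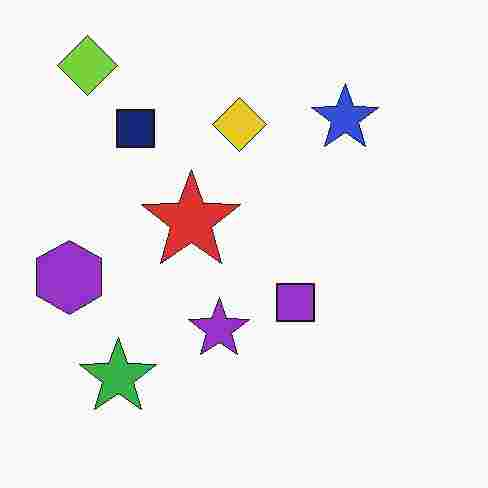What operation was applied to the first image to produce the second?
Heavily JPEG-compressed with obvious blocking artifacts.

Blocky 8×8 compression artifacts appear around shape edges and the flat background shows ringing — characteristic JPEG degradation.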